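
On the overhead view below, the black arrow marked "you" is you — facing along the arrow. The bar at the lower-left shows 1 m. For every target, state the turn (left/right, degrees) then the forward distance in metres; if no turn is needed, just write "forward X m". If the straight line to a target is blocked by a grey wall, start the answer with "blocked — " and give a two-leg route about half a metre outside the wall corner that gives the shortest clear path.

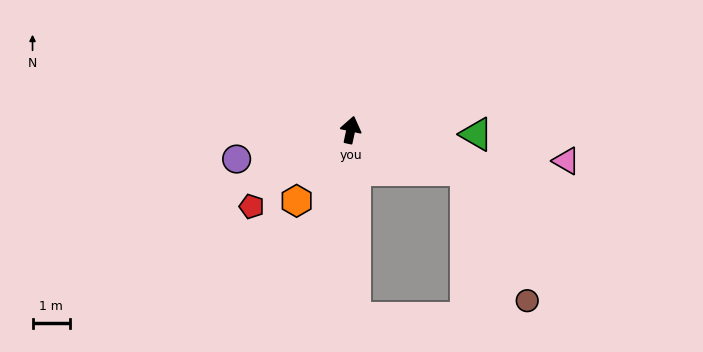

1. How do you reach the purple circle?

turn left 117°, forward 3.1 m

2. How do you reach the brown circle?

blocked — turn right 97°, forward 3.2 m, then turn right 46°, forward 3.8 m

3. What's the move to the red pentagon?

turn left 140°, forward 3.3 m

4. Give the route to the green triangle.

turn right 80°, forward 3.3 m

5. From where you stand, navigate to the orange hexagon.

turn left 155°, forward 2.4 m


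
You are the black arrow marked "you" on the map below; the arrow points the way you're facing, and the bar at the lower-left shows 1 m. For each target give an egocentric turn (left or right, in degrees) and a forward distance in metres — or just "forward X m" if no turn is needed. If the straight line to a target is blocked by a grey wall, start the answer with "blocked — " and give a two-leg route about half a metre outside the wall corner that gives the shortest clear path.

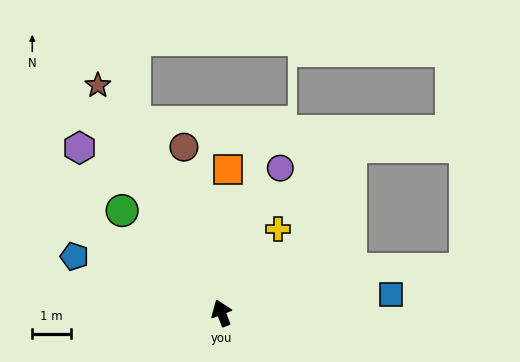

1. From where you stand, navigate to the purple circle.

turn right 43°, forward 4.1 m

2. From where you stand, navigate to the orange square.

turn right 23°, forward 3.7 m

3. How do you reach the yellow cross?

turn right 55°, forward 2.6 m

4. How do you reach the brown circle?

turn right 8°, forward 4.4 m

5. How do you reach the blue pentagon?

turn left 48°, forward 4.1 m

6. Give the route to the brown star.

turn left 8°, forward 6.8 m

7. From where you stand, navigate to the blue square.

turn right 105°, forward 4.4 m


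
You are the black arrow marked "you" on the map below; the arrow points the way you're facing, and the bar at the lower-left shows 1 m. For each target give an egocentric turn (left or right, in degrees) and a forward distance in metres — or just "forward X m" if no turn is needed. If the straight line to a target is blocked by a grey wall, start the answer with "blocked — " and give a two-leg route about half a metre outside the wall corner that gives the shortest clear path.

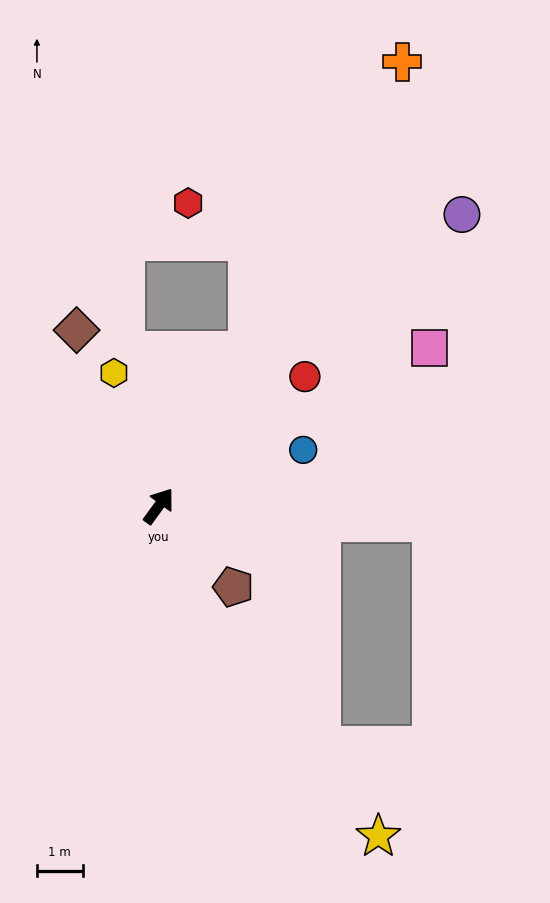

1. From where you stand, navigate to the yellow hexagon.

turn left 55°, forward 3.1 m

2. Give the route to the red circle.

turn right 12°, forward 4.3 m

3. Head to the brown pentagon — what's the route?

turn right 101°, forward 2.4 m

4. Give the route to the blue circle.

turn right 33°, forward 3.4 m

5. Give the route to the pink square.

turn right 24°, forward 6.8 m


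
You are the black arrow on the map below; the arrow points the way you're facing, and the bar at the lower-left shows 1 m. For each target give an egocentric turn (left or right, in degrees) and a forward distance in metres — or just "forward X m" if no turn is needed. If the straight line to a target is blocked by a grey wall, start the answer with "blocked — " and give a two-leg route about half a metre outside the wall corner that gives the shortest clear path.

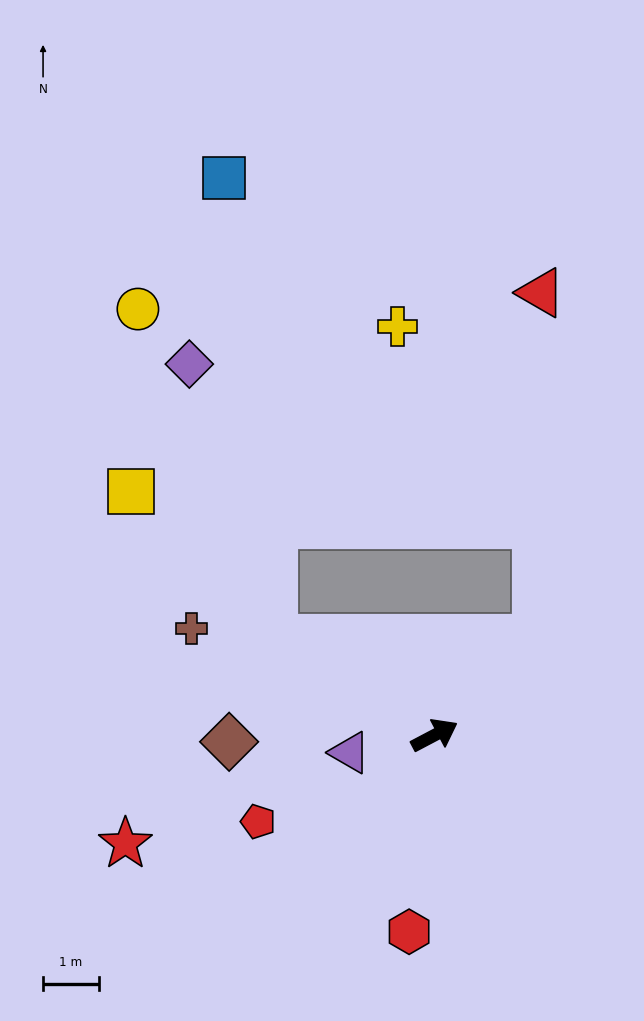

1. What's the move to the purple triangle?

turn left 164°, forward 1.6 m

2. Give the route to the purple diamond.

blocked — turn left 121°, forward 3.4 m, then turn right 42°, forward 5.2 m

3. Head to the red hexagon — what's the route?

turn right 125°, forward 3.6 m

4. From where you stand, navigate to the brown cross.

turn left 129°, forward 4.8 m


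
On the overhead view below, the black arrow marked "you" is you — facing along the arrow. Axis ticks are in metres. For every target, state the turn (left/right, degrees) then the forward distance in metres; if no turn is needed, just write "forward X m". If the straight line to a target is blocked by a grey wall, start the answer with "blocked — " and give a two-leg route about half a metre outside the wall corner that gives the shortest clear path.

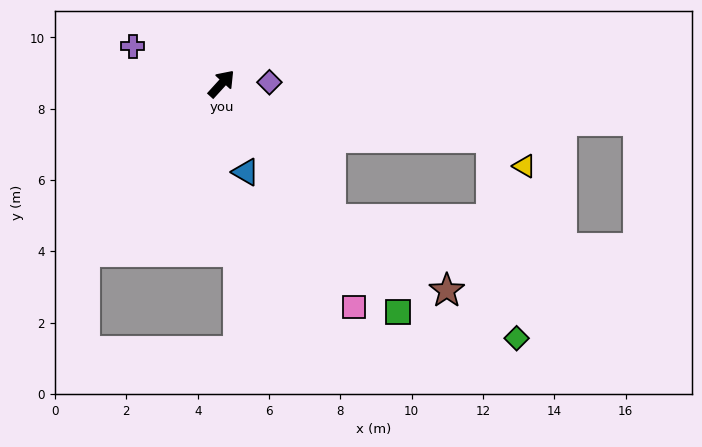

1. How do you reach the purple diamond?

turn right 46°, forward 1.3 m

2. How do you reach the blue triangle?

turn right 122°, forward 2.6 m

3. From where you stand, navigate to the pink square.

turn right 107°, forward 7.3 m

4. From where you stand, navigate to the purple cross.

turn left 109°, forward 2.7 m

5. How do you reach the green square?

turn right 100°, forward 8.1 m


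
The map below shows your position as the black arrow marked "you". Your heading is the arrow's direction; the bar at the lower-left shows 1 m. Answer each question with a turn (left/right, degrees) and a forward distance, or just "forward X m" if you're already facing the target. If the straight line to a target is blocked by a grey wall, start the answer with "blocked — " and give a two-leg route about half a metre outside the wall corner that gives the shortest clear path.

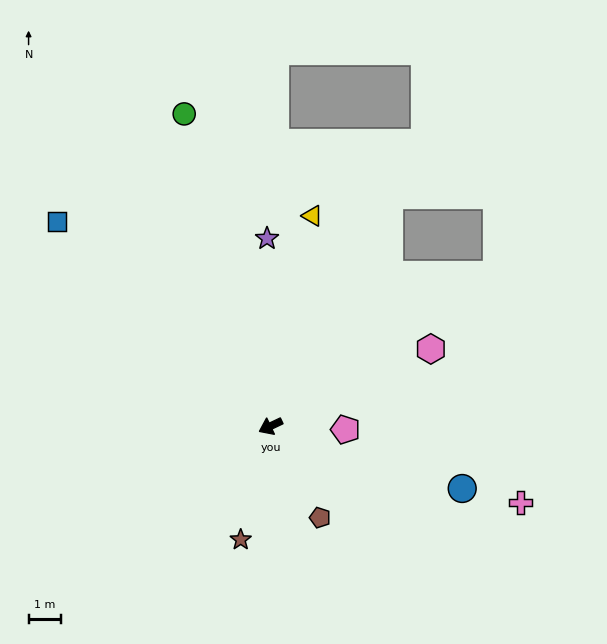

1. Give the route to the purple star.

turn right 114°, forward 5.7 m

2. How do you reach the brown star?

turn left 50°, forward 3.6 m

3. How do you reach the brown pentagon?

turn left 93°, forward 3.2 m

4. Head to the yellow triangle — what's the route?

turn right 127°, forward 6.5 m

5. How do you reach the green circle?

turn right 100°, forward 9.9 m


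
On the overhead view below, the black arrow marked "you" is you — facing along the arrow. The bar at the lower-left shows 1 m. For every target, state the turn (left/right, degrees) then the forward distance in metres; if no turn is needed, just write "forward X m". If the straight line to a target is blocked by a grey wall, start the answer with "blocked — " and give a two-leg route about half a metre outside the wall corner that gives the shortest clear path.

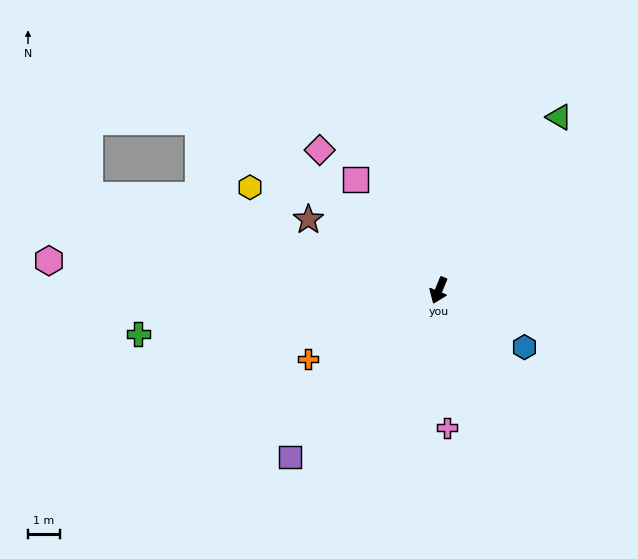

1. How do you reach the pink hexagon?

turn right 72°, forward 12.2 m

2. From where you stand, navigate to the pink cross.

turn left 26°, forward 4.3 m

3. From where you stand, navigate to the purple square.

turn right 20°, forward 7.0 m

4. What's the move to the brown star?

turn right 96°, forward 4.6 m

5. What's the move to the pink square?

turn right 121°, forward 4.3 m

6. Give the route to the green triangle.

turn left 167°, forward 6.6 m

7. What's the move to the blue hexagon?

turn left 79°, forward 3.2 m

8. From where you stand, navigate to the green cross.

turn right 60°, forward 9.5 m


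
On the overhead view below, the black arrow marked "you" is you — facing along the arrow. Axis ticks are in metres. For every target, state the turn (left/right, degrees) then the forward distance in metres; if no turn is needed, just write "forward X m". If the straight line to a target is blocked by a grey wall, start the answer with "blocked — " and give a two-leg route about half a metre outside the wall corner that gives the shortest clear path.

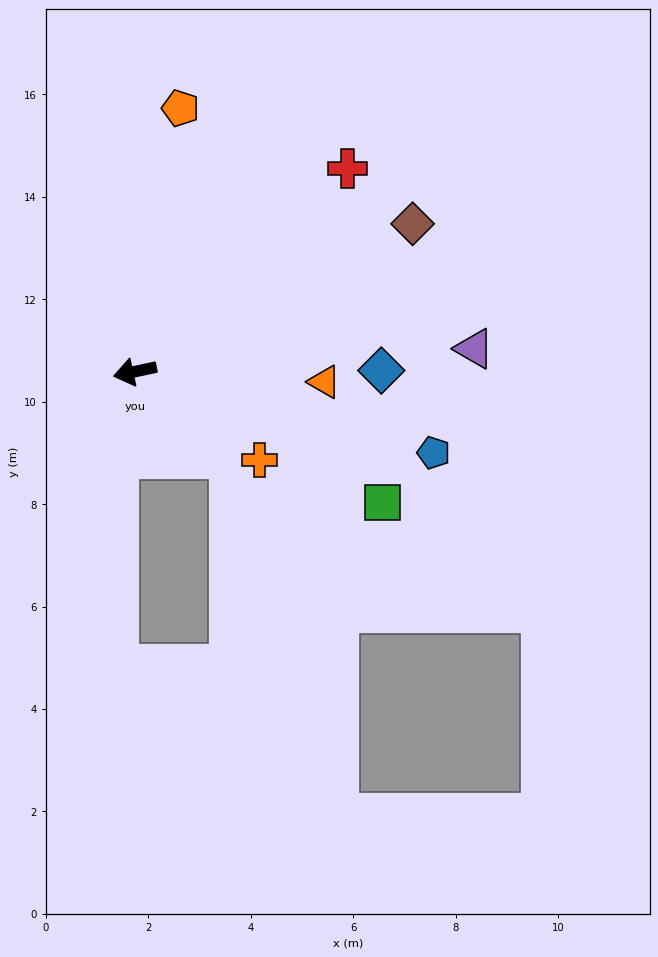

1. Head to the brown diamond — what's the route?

turn right 164°, forward 6.1 m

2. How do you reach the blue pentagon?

turn left 153°, forward 6.0 m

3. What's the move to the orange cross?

turn left 133°, forward 3.0 m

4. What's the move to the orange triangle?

turn left 165°, forward 3.7 m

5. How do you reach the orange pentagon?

turn right 112°, forward 5.2 m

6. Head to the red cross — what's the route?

turn right 148°, forward 5.7 m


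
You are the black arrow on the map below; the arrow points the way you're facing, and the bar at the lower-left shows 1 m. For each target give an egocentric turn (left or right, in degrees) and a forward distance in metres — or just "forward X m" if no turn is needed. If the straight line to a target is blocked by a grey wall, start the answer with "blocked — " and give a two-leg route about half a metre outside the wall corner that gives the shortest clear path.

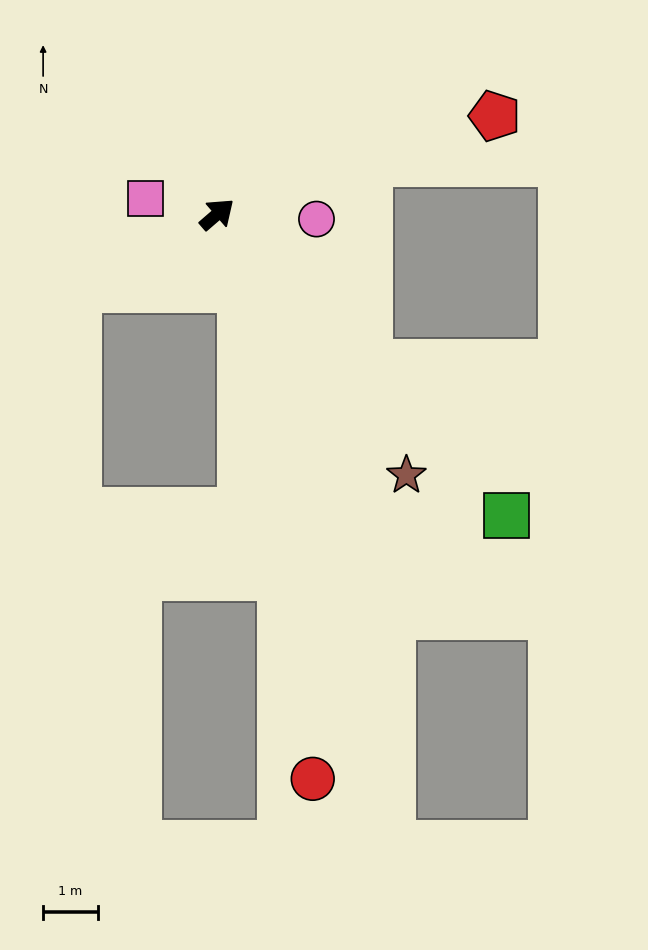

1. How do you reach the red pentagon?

turn right 21°, forward 5.4 m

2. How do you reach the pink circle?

turn right 44°, forward 1.8 m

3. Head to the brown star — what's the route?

turn right 95°, forward 5.9 m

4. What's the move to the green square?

turn right 87°, forward 7.6 m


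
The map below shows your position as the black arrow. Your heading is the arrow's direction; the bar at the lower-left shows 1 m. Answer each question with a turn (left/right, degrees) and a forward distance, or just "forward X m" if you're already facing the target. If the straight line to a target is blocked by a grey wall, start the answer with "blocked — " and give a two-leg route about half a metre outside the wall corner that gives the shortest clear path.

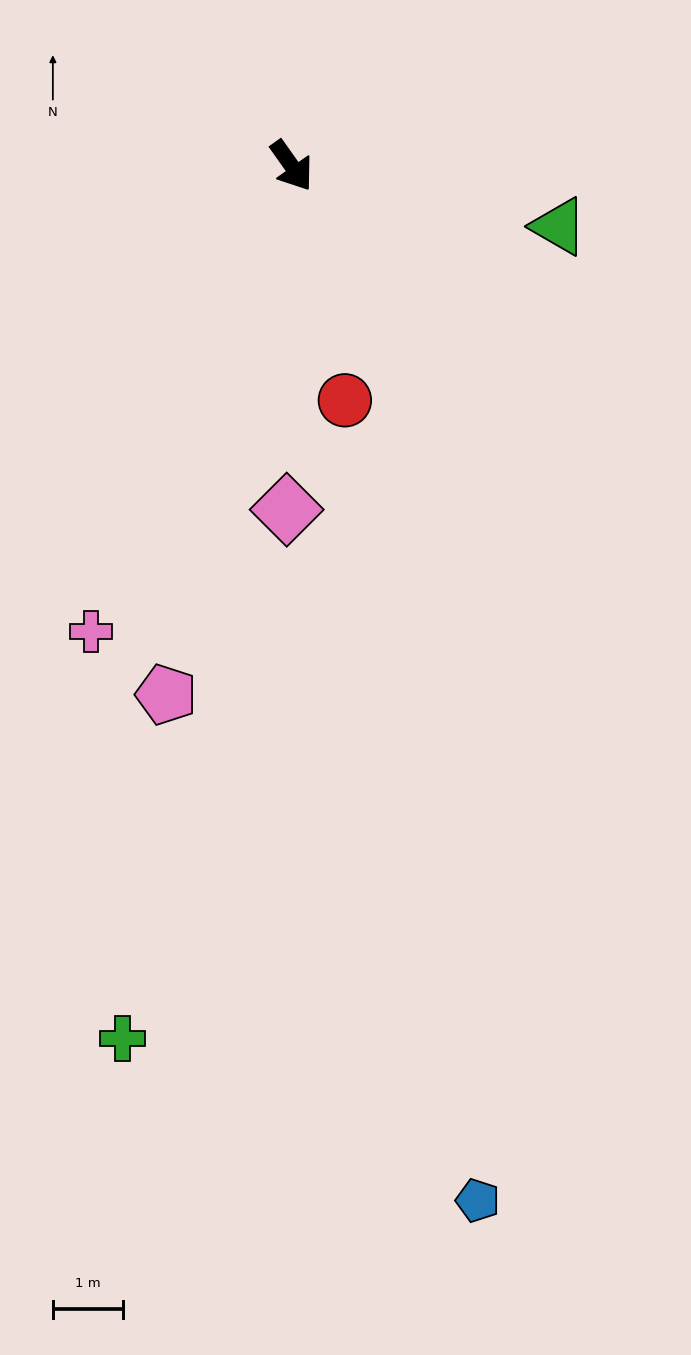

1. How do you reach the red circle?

turn right 23°, forward 3.4 m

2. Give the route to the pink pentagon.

turn right 49°, forward 7.7 m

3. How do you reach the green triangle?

turn left 42°, forward 3.9 m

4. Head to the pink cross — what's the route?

turn right 59°, forward 7.2 m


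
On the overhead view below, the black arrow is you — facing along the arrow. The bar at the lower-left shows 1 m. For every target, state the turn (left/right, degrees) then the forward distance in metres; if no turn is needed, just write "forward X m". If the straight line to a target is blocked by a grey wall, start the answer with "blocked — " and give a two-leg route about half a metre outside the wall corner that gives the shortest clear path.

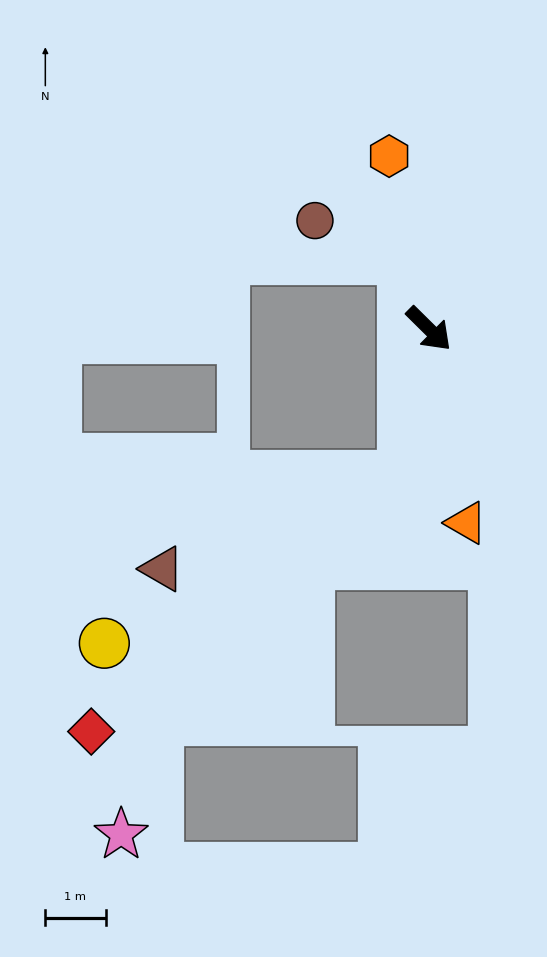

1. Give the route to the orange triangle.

turn right 34°, forward 3.3 m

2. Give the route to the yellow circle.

blocked — turn right 55°, forward 2.5 m, then turn right 51°, forward 5.7 m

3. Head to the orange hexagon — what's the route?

turn left 148°, forward 2.9 m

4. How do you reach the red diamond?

blocked — turn right 55°, forward 2.5 m, then turn right 41°, forward 6.7 m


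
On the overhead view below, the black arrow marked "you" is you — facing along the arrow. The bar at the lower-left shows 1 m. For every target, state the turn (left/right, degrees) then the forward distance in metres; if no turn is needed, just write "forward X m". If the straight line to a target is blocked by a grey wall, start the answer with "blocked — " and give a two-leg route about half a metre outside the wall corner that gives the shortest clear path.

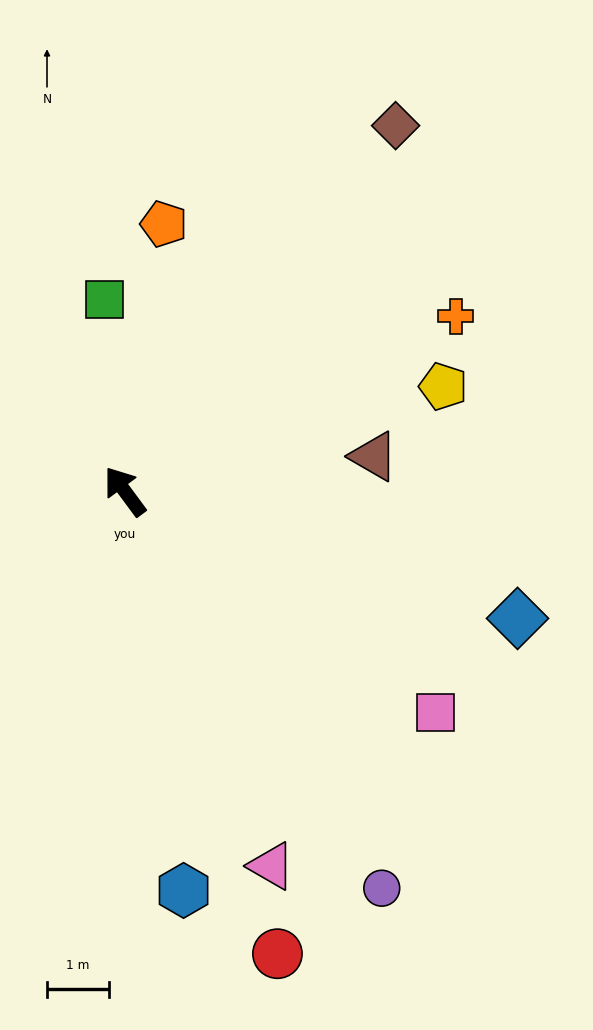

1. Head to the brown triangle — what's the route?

turn right 119°, forward 4.0 m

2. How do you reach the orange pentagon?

turn right 45°, forward 4.3 m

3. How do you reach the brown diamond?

turn right 73°, forward 7.3 m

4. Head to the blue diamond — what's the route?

turn right 144°, forward 6.6 m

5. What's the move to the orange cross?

turn right 99°, forward 6.0 m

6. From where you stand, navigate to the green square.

turn right 31°, forward 3.1 m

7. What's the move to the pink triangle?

turn left 165°, forward 6.5 m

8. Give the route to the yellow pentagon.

turn right 108°, forward 5.4 m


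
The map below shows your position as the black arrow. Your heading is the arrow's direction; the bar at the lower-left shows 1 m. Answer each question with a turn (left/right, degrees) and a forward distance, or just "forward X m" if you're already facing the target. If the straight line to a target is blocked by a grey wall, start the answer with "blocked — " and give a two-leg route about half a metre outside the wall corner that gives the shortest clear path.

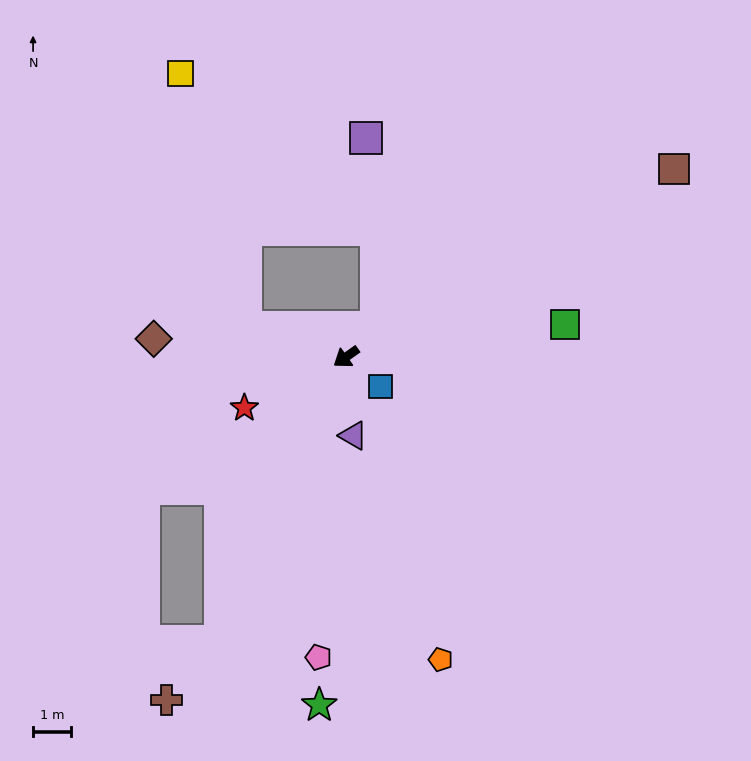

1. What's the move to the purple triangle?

turn left 60°, forward 2.1 m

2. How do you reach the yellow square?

blocked — turn right 52°, forward 2.8 m, then turn right 59°, forward 6.9 m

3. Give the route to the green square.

turn left 153°, forward 5.8 m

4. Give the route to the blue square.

turn left 104°, forward 1.2 m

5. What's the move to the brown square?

turn left 175°, forward 9.9 m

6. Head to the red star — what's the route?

turn right 9°, forward 3.0 m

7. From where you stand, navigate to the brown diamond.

turn right 41°, forward 5.1 m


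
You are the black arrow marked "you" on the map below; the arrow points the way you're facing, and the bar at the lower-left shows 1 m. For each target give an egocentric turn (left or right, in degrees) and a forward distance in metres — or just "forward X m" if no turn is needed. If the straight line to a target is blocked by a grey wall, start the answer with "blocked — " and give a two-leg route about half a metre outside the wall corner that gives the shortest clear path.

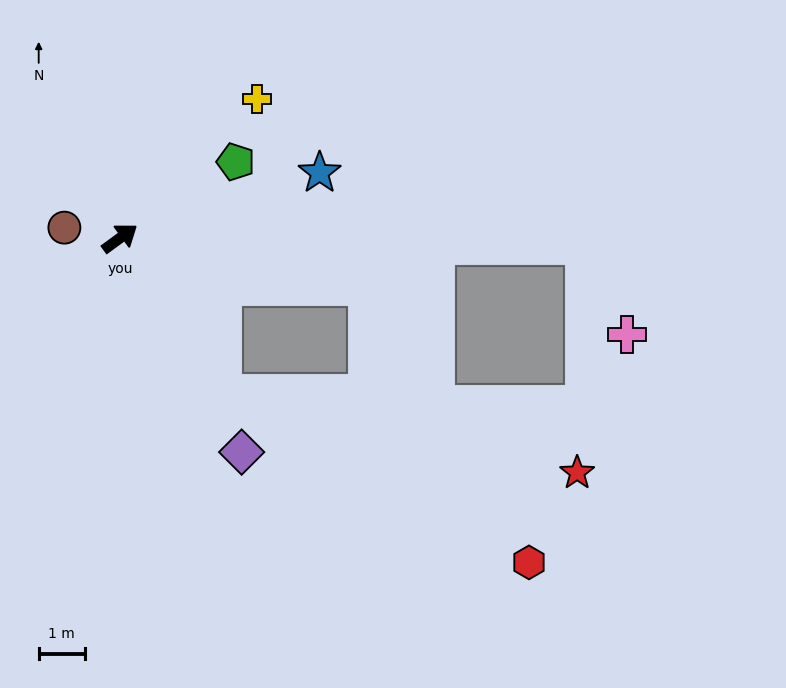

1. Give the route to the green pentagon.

turn right 3°, forward 3.0 m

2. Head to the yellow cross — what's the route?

turn left 9°, forward 4.2 m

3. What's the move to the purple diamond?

turn right 97°, forward 5.3 m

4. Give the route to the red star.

blocked — turn right 93°, forward 4.0 m, then turn left 44°, forward 7.9 m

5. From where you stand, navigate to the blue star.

turn right 18°, forward 4.6 m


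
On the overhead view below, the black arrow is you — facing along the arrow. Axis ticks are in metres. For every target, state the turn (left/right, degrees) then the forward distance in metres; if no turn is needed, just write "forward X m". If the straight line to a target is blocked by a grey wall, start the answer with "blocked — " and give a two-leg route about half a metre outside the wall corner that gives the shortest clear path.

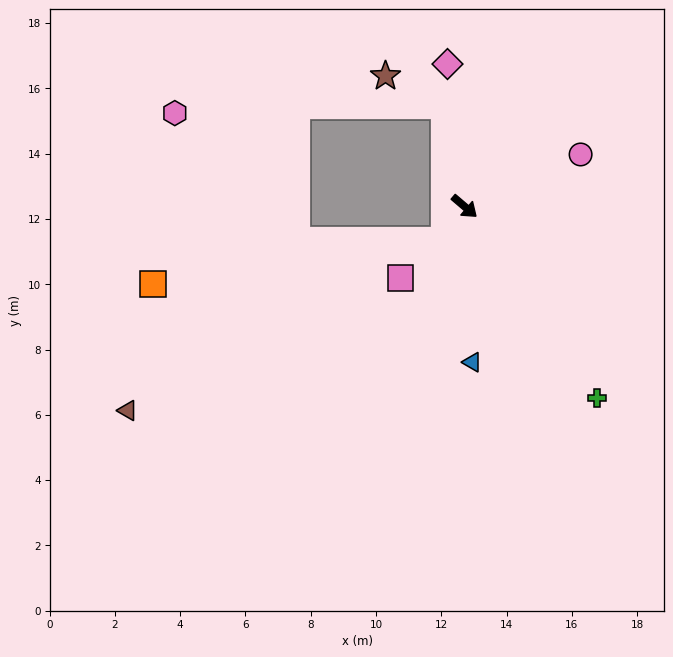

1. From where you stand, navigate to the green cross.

turn right 15°, forward 7.1 m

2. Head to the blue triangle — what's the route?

turn right 47°, forward 4.8 m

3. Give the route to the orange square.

blocked — turn right 80°, forward 1.2 m, then turn right 51°, forward 9.0 m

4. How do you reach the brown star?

blocked — turn left 142°, forward 3.2 m, then turn left 52°, forward 2.0 m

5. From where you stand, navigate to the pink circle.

turn left 65°, forward 3.9 m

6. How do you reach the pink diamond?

turn left 137°, forward 4.4 m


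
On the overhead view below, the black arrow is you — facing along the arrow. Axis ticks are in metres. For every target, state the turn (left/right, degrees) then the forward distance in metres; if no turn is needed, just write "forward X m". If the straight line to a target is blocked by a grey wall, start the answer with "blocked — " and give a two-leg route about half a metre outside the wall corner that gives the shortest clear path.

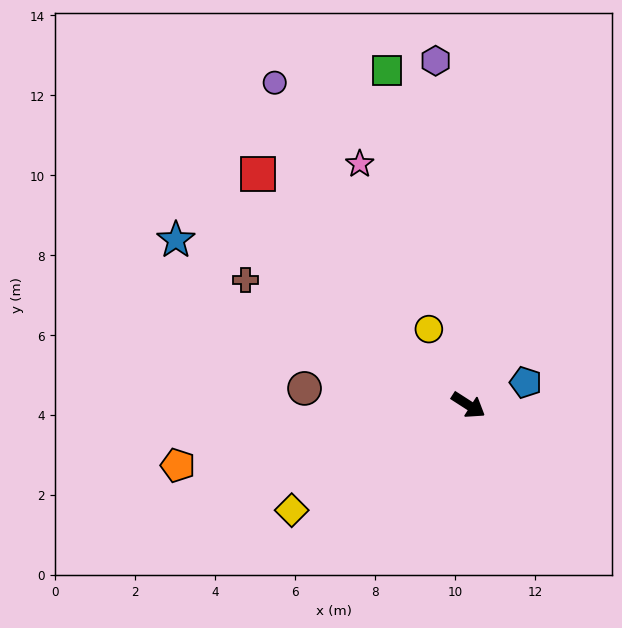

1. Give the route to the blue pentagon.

turn left 54°, forward 1.5 m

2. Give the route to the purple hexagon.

turn left 128°, forward 8.7 m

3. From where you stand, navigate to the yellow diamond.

turn right 117°, forward 5.1 m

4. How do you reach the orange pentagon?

turn right 136°, forward 7.4 m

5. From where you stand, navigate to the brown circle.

turn right 153°, forward 4.1 m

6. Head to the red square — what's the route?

turn left 165°, forward 7.8 m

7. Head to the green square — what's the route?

turn left 136°, forward 8.6 m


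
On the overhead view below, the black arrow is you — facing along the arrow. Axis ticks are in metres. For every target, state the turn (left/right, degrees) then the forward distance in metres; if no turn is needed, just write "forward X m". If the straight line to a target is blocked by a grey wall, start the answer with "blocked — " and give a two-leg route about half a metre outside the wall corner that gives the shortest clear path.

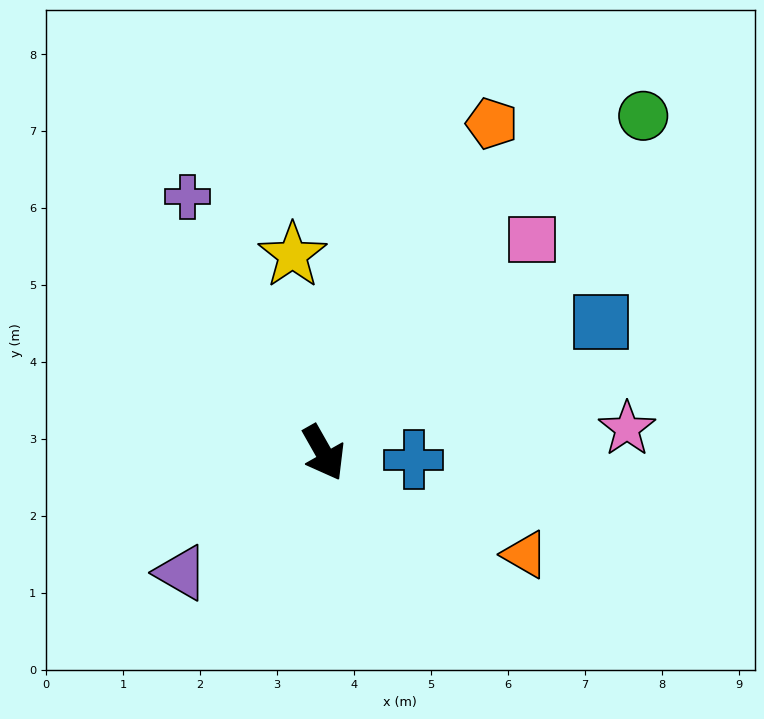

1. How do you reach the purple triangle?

turn right 79°, forward 2.4 m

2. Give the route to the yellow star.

turn left 159°, forward 2.6 m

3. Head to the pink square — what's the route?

turn left 106°, forward 3.9 m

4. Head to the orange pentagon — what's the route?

turn left 123°, forward 4.8 m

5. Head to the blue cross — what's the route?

turn left 56°, forward 1.2 m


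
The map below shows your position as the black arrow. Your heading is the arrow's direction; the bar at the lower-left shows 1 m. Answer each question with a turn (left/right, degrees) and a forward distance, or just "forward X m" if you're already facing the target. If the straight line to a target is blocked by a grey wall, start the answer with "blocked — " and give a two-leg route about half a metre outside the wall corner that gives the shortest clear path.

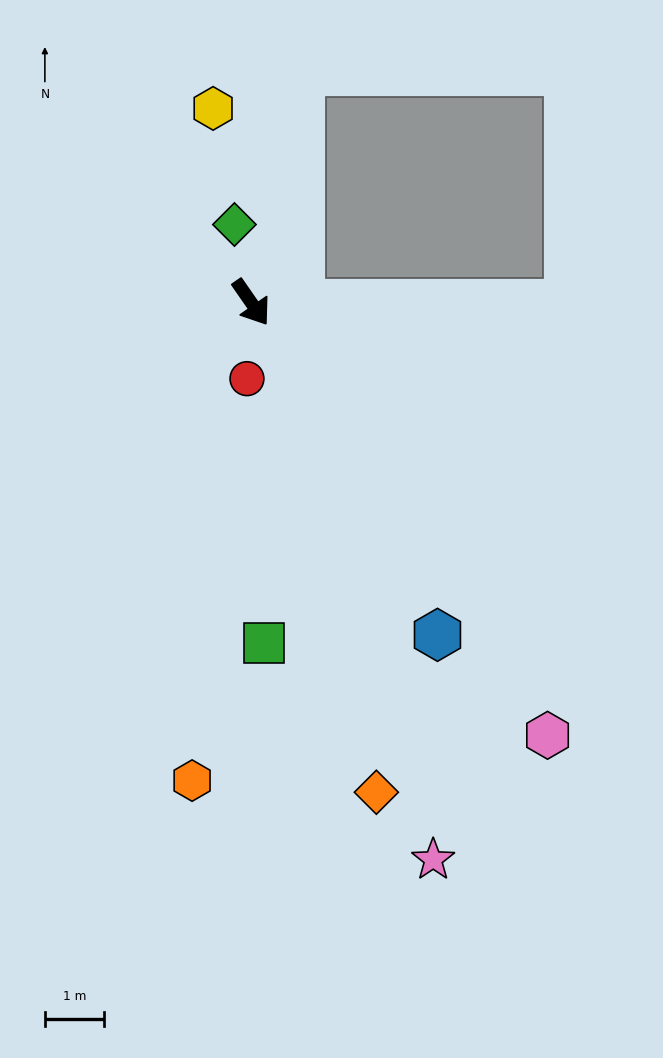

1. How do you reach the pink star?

turn right 17°, forward 10.0 m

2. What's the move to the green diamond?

turn left 157°, forward 1.4 m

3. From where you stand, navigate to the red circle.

turn right 38°, forward 1.3 m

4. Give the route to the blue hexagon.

turn right 5°, forward 6.5 m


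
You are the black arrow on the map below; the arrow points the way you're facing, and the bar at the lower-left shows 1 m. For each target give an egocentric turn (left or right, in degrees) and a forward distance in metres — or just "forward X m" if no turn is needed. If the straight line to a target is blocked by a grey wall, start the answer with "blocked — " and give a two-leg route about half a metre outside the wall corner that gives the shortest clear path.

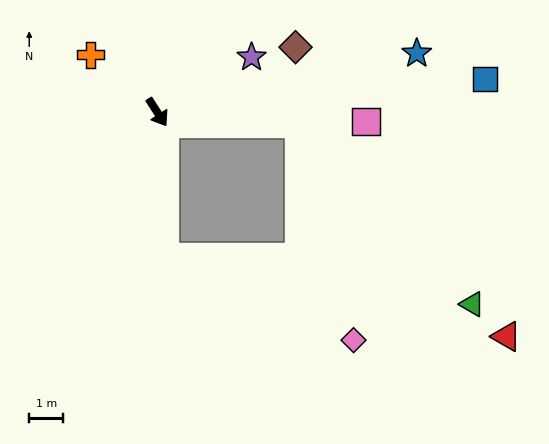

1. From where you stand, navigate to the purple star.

turn left 87°, forward 3.2 m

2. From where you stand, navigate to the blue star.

turn left 70°, forward 7.8 m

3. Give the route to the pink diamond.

blocked — turn right 30°, forward 4.3 m, then turn left 64°, forward 6.1 m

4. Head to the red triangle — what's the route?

blocked — turn right 30°, forward 4.3 m, then turn left 74°, forward 10.3 m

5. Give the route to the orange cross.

turn right 163°, forward 2.6 m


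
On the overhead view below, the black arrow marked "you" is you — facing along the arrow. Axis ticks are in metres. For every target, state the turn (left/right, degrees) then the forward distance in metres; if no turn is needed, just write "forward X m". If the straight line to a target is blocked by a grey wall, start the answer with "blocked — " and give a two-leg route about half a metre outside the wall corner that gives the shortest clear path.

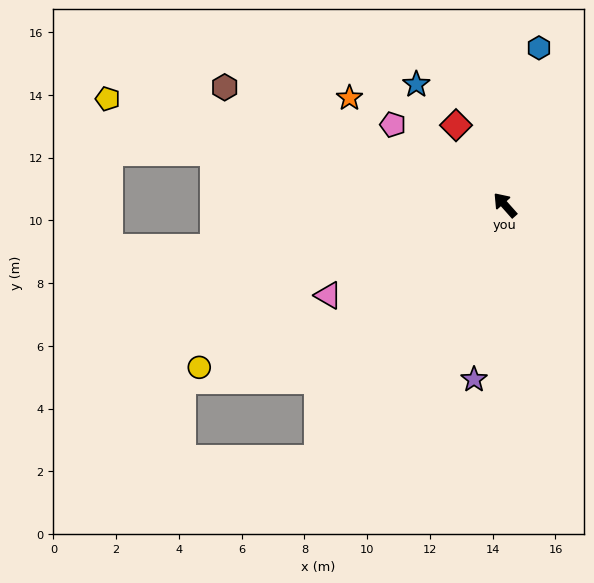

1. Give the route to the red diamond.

turn right 10°, forward 3.0 m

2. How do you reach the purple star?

turn left 128°, forward 5.6 m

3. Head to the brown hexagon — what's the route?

turn left 26°, forward 9.7 m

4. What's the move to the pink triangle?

turn left 75°, forward 6.3 m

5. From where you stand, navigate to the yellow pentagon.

turn left 33°, forward 13.1 m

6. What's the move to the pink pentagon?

turn left 13°, forward 4.4 m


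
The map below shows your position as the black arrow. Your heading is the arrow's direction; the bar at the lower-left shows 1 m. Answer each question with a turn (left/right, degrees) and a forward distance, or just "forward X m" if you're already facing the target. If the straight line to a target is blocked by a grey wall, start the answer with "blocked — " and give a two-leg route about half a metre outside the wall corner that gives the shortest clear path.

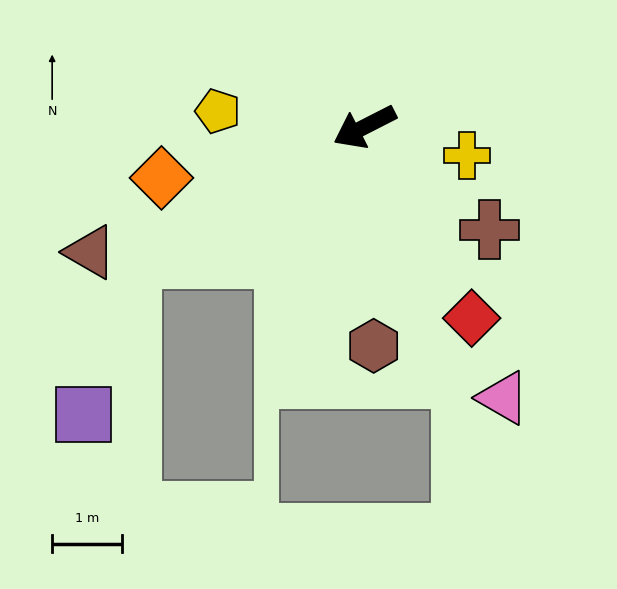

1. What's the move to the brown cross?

turn left 114°, forward 2.3 m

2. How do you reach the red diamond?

turn left 92°, forward 3.1 m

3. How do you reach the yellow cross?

turn left 137°, forward 1.5 m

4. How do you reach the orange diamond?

turn right 13°, forward 3.0 m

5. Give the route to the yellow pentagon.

turn right 33°, forward 2.1 m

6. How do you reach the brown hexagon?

turn left 65°, forward 3.1 m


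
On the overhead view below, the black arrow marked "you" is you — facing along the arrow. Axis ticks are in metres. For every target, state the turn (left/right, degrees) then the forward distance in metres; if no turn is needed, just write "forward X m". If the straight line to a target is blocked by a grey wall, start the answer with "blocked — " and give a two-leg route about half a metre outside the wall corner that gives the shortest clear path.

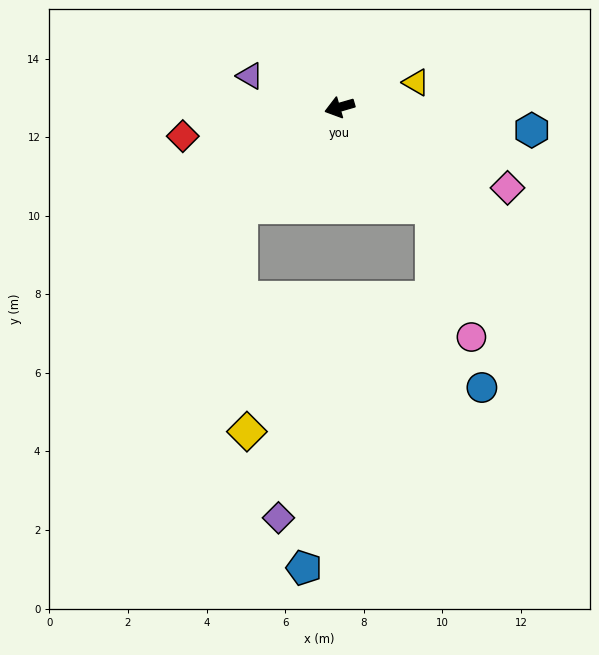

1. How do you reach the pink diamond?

turn left 138°, forward 4.7 m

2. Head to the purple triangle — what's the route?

turn right 35°, forward 2.4 m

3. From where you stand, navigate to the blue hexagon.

turn left 157°, forward 4.9 m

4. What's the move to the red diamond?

turn right 6°, forward 4.1 m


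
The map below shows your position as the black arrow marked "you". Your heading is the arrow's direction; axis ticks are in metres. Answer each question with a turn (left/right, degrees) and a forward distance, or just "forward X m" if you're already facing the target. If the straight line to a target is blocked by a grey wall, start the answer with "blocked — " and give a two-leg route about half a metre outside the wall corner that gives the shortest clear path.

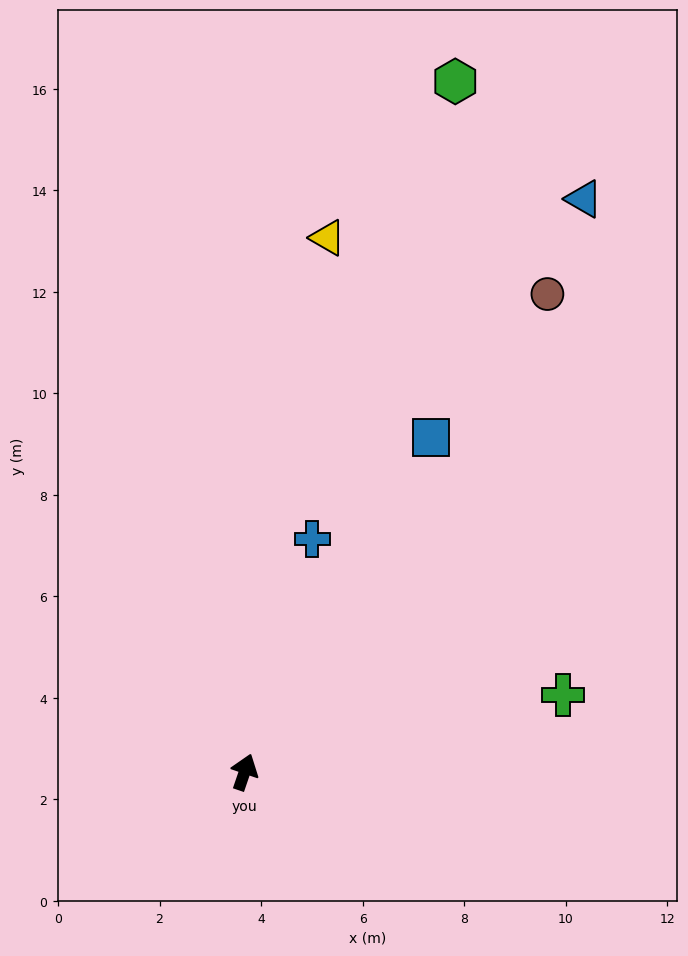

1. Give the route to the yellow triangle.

turn left 10°, forward 10.7 m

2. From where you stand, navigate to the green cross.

turn right 57°, forward 6.5 m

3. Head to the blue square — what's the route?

turn right 10°, forward 7.5 m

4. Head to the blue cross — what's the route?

turn left 3°, forward 4.8 m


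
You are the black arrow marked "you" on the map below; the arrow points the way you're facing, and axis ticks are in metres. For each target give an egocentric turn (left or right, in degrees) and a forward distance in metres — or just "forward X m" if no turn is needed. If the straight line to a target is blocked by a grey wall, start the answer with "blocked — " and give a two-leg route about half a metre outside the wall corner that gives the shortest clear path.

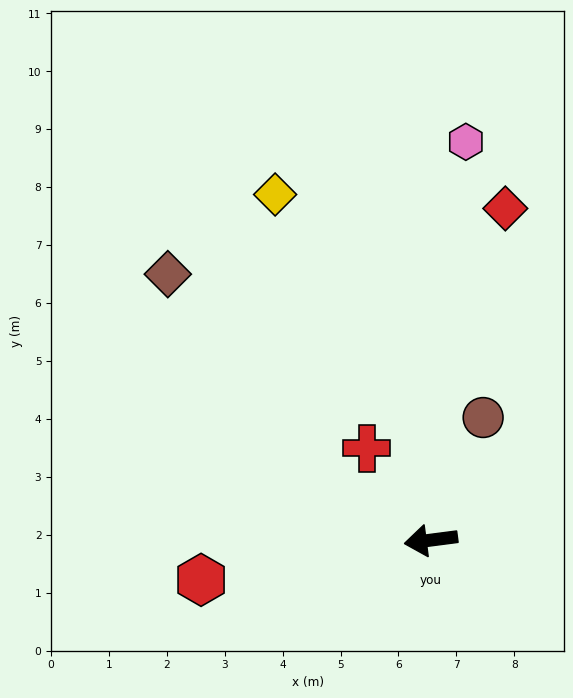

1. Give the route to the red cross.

turn right 62°, forward 1.9 m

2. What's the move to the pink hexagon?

turn right 102°, forward 6.9 m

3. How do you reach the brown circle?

turn right 120°, forward 2.3 m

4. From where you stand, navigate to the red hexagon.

turn left 2°, forward 4.0 m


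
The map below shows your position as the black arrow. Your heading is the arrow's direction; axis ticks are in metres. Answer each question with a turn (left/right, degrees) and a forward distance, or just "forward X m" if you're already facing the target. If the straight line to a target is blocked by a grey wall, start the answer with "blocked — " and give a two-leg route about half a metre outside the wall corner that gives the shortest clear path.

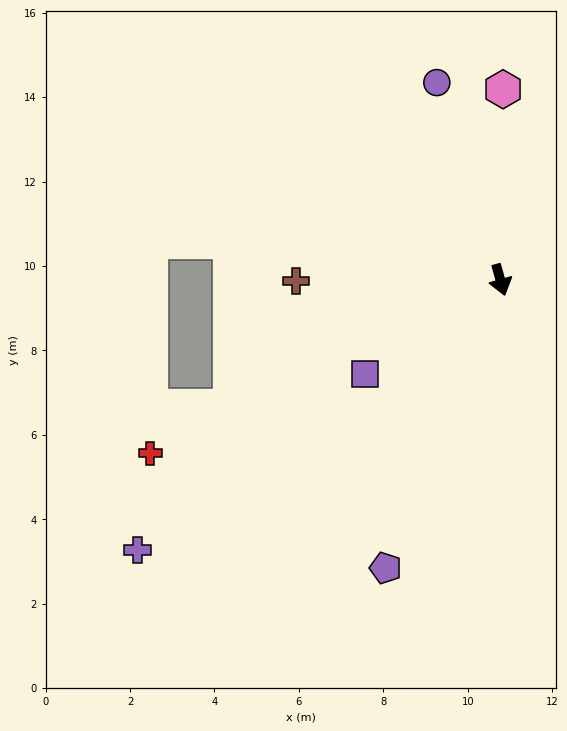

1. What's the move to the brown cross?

turn right 105°, forward 4.8 m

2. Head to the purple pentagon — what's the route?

turn right 37°, forward 7.3 m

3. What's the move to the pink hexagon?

turn left 163°, forward 4.5 m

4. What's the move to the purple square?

turn right 71°, forward 3.9 m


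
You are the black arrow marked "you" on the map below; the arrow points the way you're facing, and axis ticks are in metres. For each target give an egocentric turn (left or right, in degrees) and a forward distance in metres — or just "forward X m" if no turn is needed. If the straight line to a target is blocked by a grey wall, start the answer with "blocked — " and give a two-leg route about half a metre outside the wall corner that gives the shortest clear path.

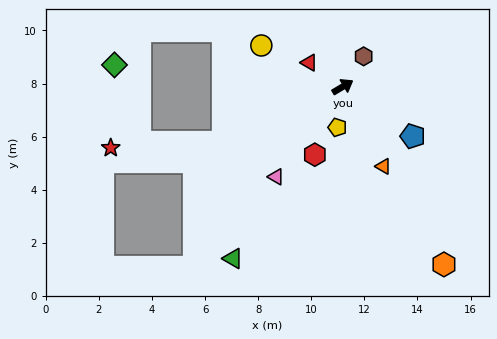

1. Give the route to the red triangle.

turn left 113°, forward 1.6 m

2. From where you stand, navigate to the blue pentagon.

turn right 66°, forward 3.2 m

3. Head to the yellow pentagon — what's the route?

turn right 128°, forward 1.5 m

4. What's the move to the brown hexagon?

turn left 25°, forward 1.4 m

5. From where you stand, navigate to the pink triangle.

turn right 157°, forward 4.2 m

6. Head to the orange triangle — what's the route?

turn right 94°, forward 3.4 m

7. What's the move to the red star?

blocked — turn left 174°, forward 5.0 m, then turn right 22°, forward 4.2 m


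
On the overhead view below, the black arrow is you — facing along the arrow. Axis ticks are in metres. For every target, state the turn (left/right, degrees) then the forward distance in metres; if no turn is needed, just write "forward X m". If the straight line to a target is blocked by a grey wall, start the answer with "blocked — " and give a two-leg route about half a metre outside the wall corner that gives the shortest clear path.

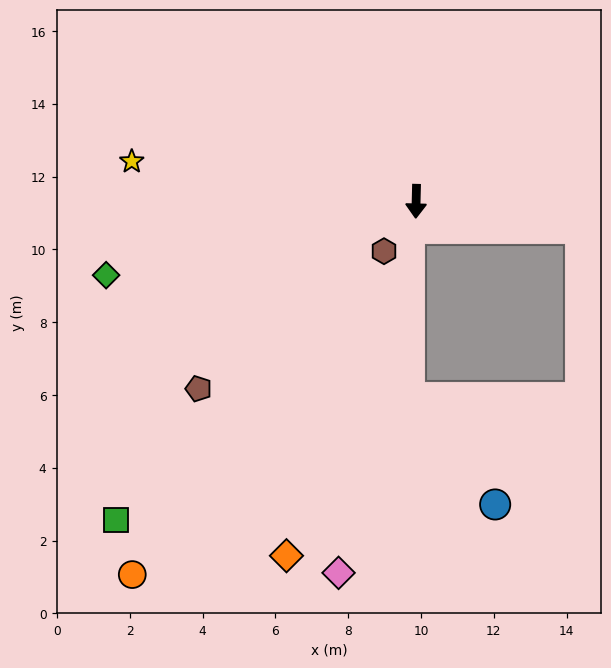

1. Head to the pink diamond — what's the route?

turn right 10°, forward 10.4 m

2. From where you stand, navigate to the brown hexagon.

turn right 31°, forward 1.6 m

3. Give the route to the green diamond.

turn right 75°, forward 8.8 m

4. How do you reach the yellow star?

turn right 97°, forward 7.9 m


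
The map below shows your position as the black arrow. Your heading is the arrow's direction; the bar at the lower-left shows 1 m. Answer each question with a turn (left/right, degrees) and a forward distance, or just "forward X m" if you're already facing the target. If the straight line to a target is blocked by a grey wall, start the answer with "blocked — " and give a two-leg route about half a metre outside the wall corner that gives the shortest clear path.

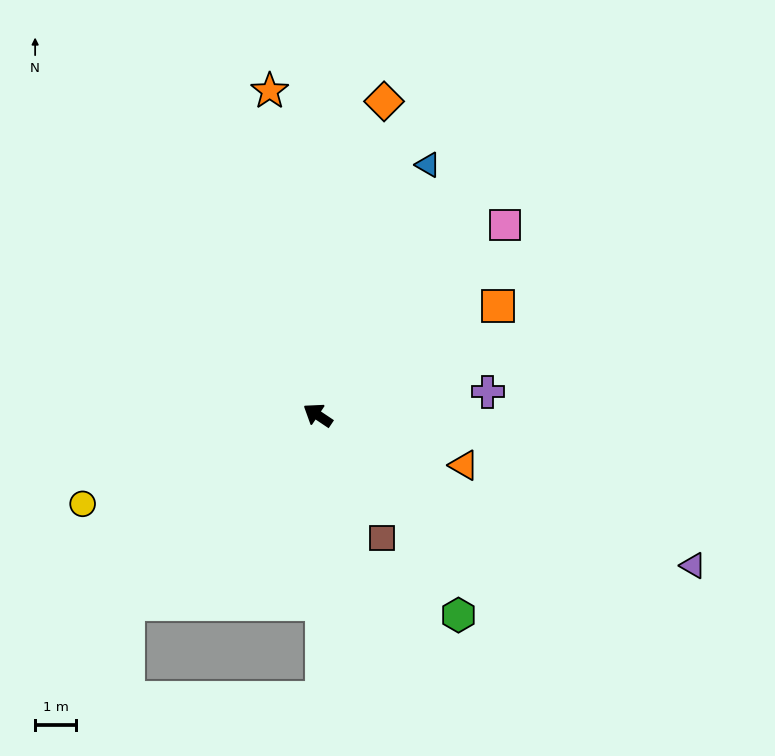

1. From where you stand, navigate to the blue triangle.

turn right 80°, forward 6.7 m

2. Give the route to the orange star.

turn right 48°, forward 8.0 m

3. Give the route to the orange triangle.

turn right 165°, forward 3.8 m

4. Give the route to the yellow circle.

turn left 55°, forward 6.2 m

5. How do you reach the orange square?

turn right 115°, forward 5.2 m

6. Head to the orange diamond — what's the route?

turn right 68°, forward 7.9 m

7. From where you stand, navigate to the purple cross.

turn right 138°, forward 4.2 m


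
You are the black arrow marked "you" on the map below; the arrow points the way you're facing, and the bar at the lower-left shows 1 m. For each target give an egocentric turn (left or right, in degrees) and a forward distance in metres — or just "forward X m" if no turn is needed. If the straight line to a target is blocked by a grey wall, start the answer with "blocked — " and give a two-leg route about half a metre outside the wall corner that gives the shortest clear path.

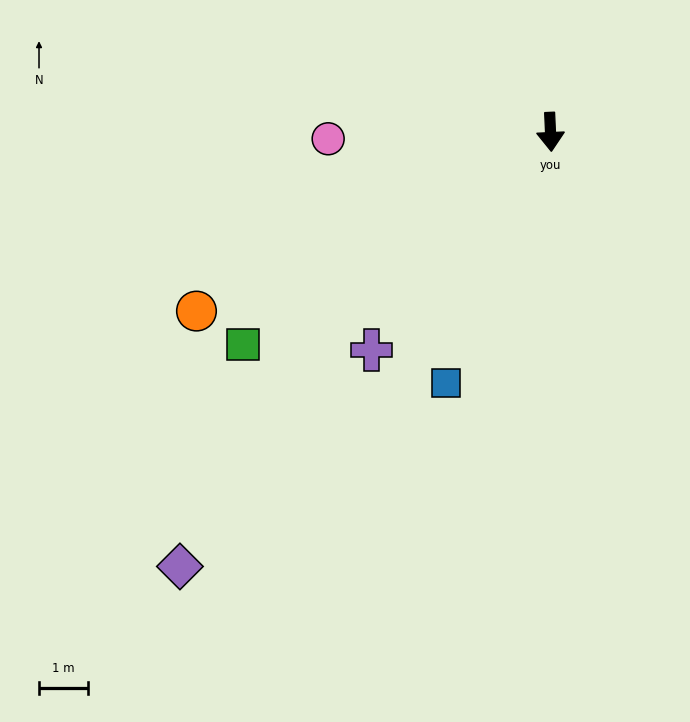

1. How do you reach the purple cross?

turn right 42°, forward 5.7 m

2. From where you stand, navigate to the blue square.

turn right 25°, forward 5.5 m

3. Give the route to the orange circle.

turn right 66°, forward 8.0 m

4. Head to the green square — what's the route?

turn right 58°, forward 7.6 m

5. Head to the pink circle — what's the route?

turn right 91°, forward 4.5 m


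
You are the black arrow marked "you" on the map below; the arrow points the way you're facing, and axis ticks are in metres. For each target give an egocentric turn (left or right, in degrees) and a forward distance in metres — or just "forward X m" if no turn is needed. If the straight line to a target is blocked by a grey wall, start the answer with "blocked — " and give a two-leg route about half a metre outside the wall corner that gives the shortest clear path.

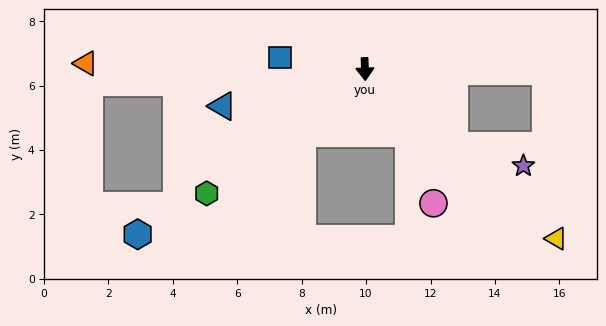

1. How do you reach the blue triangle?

turn right 77°, forward 4.6 m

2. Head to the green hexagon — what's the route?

turn right 54°, forward 6.2 m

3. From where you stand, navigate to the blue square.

turn right 100°, forward 2.7 m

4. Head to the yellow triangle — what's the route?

turn left 47°, forward 7.9 m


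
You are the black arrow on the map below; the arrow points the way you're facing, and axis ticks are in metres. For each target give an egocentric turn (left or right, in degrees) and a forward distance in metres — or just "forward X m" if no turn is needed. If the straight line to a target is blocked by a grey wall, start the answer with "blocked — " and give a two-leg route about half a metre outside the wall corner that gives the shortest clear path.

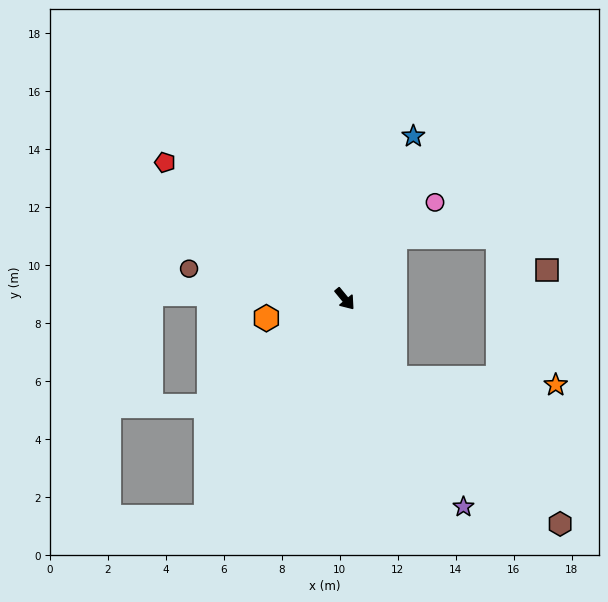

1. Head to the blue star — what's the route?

turn left 118°, forward 6.1 m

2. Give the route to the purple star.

turn right 10°, forward 8.3 m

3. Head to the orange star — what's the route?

blocked — turn right 7°, forward 3.2 m, then turn left 55°, forward 5.5 m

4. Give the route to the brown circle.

turn right 140°, forward 5.5 m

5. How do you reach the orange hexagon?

turn right 116°, forward 2.8 m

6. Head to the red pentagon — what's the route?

turn right 167°, forward 7.8 m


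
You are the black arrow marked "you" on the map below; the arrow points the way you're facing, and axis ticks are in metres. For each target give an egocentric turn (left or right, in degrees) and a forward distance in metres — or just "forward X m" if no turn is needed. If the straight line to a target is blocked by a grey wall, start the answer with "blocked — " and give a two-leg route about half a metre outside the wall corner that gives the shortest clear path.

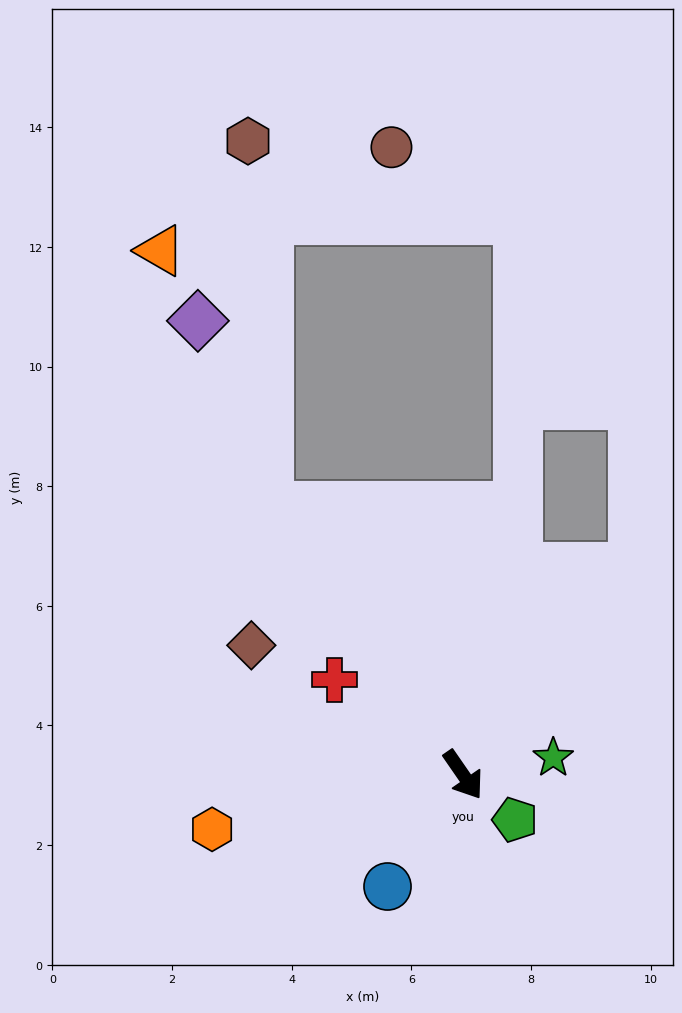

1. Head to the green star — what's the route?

turn left 66°, forward 1.5 m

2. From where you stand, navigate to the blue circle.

turn right 69°, forward 2.3 m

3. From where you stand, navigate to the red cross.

turn right 161°, forward 2.7 m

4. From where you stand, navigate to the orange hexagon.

turn right 112°, forward 4.3 m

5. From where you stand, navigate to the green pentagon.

turn left 14°, forward 1.1 m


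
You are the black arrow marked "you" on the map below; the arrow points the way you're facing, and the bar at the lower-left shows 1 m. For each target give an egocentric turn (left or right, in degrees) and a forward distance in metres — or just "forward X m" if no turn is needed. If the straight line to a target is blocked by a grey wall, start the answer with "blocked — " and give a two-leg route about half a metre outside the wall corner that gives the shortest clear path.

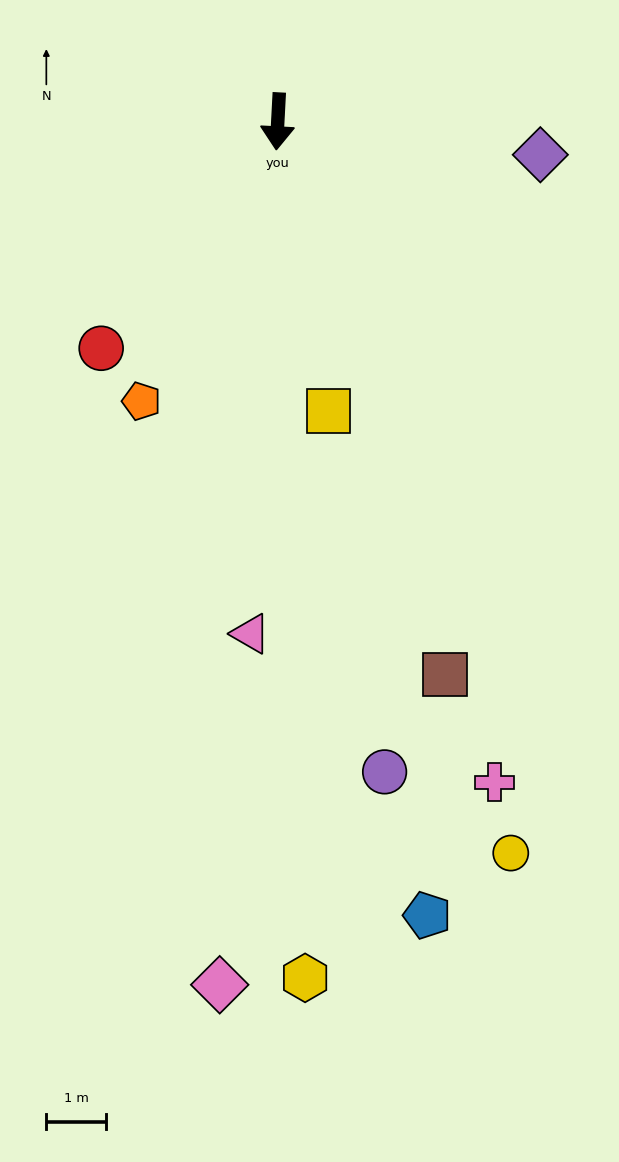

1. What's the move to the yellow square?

turn left 13°, forward 4.9 m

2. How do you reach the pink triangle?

forward 8.5 m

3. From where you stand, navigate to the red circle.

turn right 35°, forward 4.8 m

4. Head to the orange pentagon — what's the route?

turn right 23°, forward 5.2 m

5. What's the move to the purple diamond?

turn left 86°, forward 4.4 m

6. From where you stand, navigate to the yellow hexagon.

turn left 5°, forward 14.3 m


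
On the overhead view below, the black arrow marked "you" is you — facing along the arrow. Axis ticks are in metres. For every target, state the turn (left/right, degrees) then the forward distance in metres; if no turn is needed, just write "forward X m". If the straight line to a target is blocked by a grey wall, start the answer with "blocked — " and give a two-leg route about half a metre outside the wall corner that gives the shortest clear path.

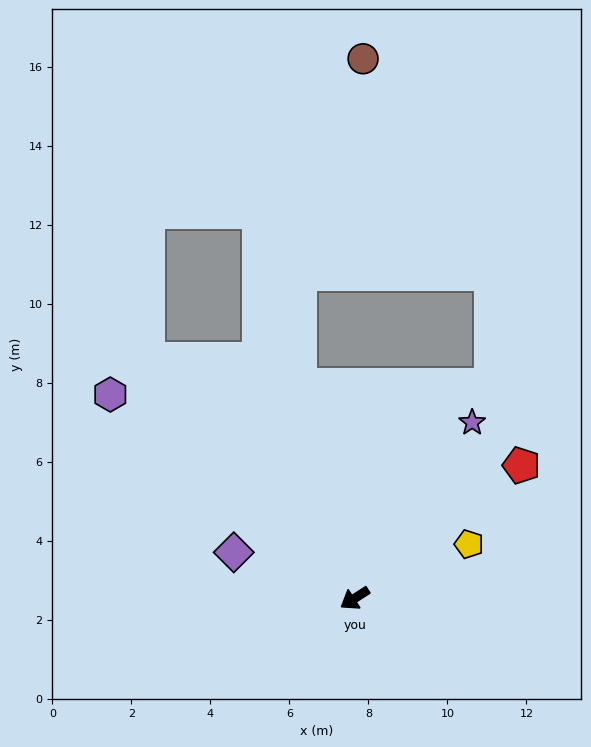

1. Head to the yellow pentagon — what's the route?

turn left 173°, forward 3.2 m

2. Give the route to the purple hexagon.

turn right 73°, forward 8.1 m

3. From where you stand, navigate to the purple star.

turn right 156°, forward 5.4 m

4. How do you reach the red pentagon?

turn right 174°, forward 5.4 m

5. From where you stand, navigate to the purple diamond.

turn right 54°, forward 3.3 m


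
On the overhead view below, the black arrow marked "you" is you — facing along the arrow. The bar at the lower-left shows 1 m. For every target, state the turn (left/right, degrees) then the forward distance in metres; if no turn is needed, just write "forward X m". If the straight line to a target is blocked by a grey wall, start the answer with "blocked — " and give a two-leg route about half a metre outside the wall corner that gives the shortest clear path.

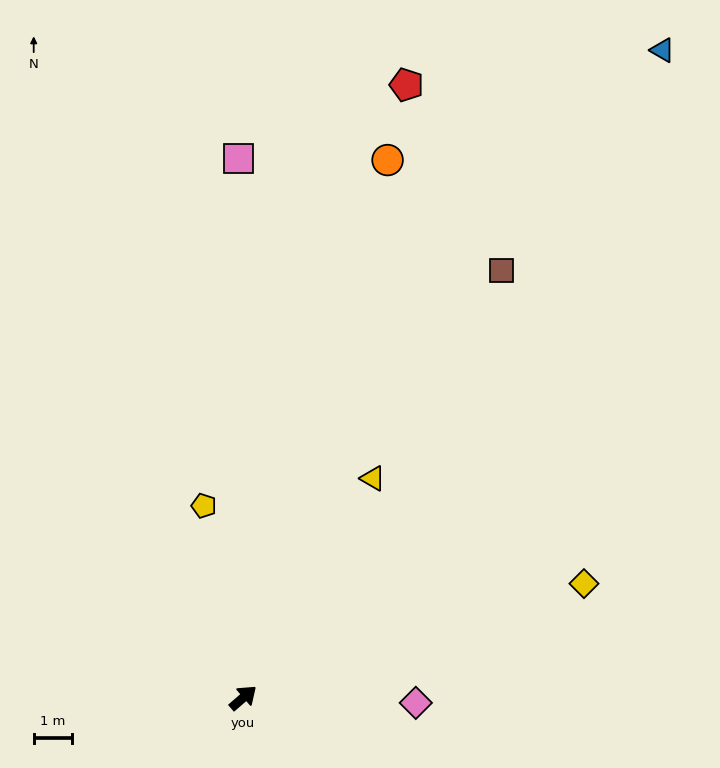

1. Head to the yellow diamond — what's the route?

turn right 22°, forward 9.3 m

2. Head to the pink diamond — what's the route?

turn right 43°, forward 4.5 m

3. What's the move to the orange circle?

turn left 34°, forward 14.4 m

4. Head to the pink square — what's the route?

turn left 50°, forward 14.0 m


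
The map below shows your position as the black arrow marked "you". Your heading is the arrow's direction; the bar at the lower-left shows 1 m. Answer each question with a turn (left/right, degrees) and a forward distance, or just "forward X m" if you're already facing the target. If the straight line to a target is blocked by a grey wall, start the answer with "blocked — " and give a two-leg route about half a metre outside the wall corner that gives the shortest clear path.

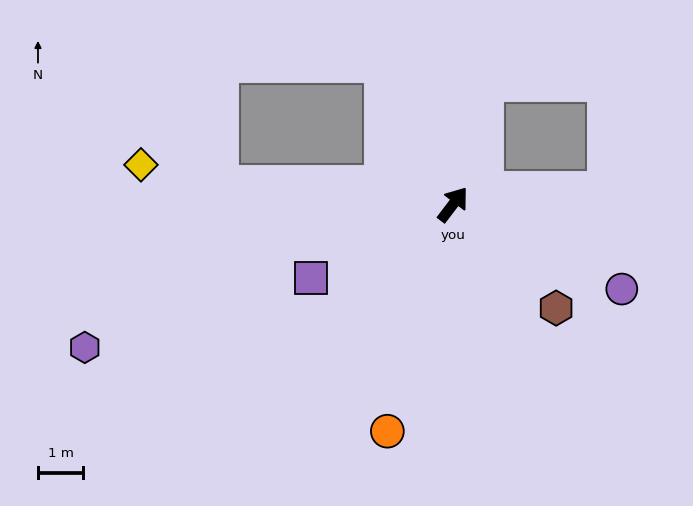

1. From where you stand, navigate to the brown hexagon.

turn right 98°, forward 3.2 m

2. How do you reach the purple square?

turn left 155°, forward 3.5 m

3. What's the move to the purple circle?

turn right 79°, forward 4.2 m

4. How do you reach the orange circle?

turn right 159°, forward 5.2 m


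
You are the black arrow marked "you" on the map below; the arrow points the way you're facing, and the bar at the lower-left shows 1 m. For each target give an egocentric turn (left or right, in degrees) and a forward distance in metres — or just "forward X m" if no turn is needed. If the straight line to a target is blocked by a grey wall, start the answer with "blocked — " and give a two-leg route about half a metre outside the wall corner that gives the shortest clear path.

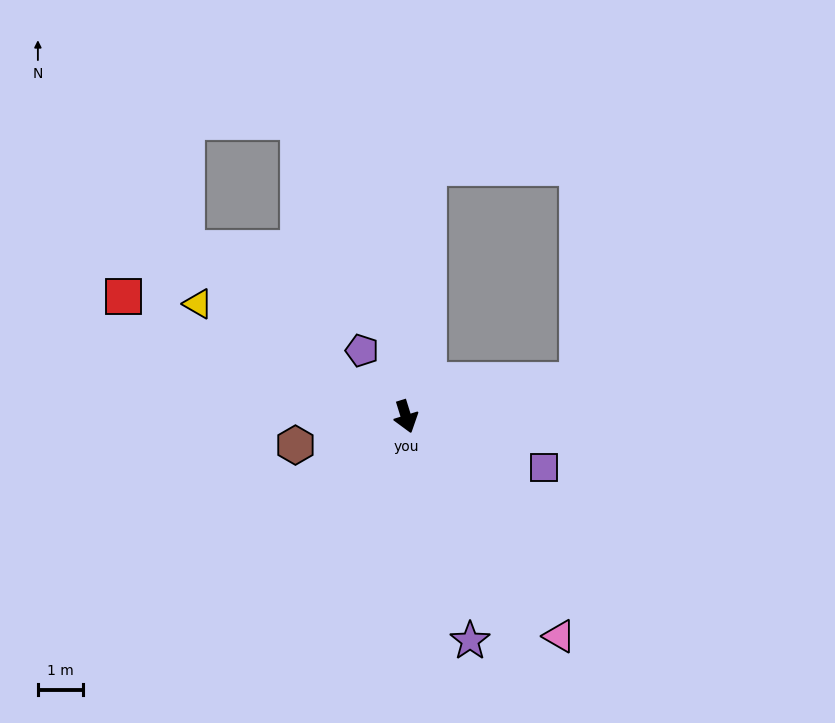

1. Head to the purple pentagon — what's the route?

turn right 164°, forward 1.8 m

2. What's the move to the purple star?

forward 5.2 m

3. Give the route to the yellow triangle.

turn right 136°, forward 5.3 m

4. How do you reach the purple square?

turn left 52°, forward 3.3 m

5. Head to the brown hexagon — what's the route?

turn right 93°, forward 2.6 m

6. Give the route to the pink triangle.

turn left 18°, forward 6.0 m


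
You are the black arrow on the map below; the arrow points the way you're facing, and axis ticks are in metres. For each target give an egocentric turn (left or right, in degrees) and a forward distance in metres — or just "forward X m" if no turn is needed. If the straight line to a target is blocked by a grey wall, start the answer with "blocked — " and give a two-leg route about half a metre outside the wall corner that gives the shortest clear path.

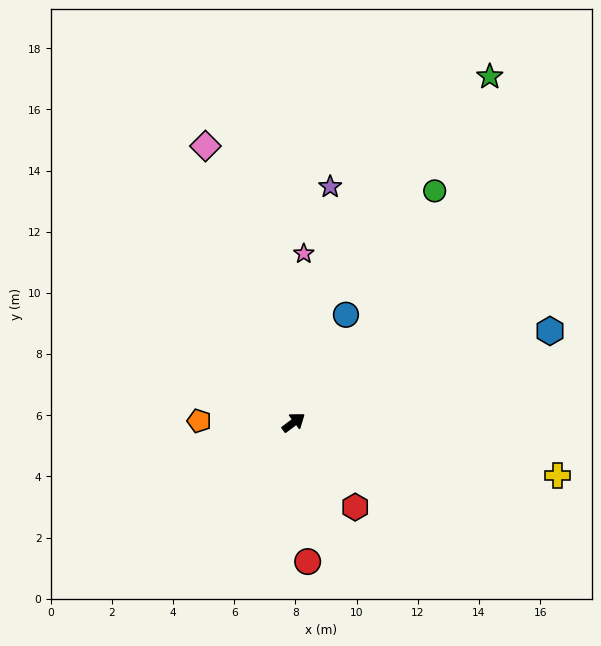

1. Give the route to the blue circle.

turn left 27°, forward 3.9 m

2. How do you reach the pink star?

turn left 50°, forward 5.5 m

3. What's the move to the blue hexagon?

turn right 17°, forward 8.9 m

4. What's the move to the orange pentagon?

turn left 142°, forward 3.1 m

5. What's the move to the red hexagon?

turn right 91°, forward 3.4 m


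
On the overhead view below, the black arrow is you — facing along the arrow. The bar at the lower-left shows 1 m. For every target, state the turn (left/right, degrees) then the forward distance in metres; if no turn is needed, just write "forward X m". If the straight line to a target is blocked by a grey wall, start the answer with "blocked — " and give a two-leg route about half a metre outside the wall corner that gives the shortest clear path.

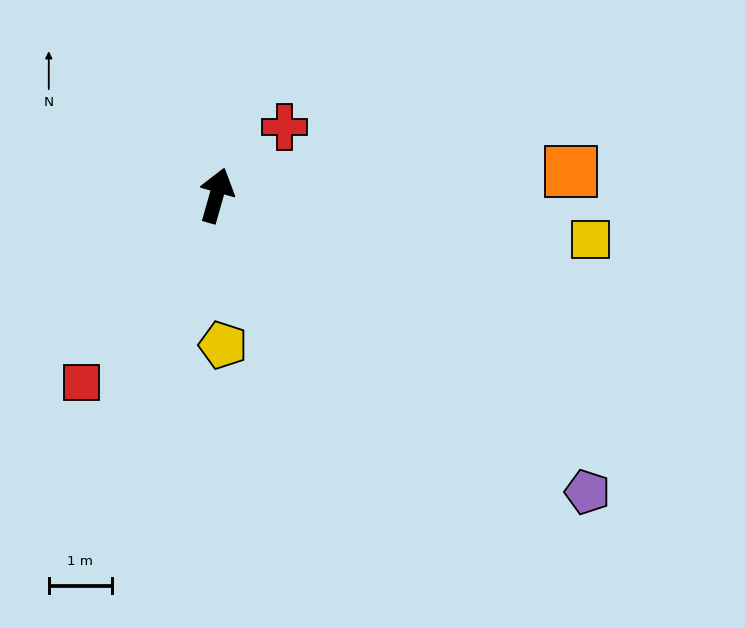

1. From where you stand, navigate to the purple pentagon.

turn right 113°, forward 7.5 m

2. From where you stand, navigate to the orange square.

turn right 70°, forward 5.6 m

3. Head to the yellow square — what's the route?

turn right 81°, forward 5.9 m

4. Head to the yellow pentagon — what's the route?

turn right 162°, forward 2.4 m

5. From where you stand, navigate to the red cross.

turn right 29°, forward 1.5 m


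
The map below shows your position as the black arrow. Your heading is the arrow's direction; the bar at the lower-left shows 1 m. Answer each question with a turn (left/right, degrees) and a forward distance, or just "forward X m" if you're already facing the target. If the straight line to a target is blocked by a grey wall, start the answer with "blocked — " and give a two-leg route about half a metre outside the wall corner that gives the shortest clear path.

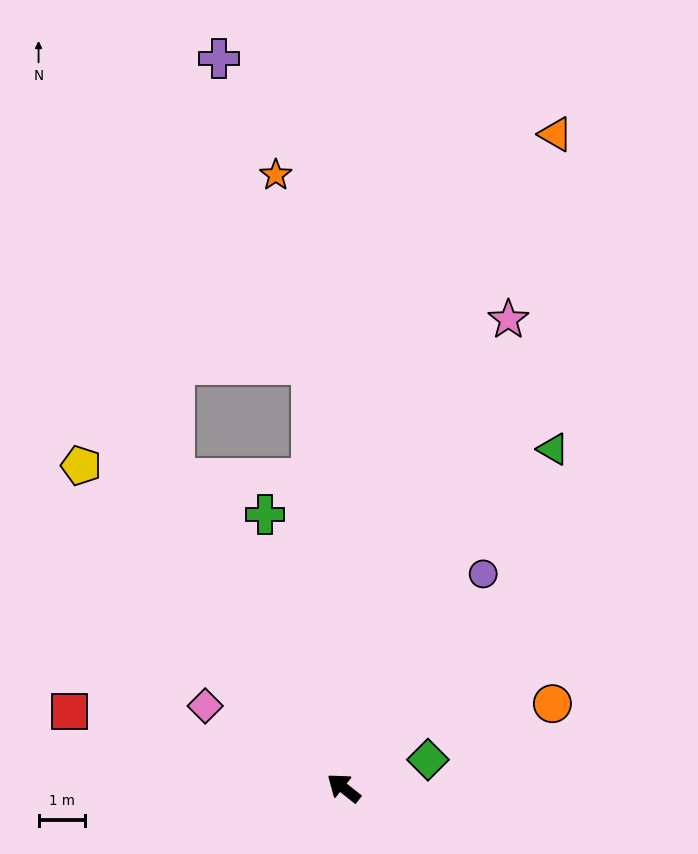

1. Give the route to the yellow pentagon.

turn right 12°, forward 9.0 m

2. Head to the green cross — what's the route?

turn right 36°, forward 6.2 m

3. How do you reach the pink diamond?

turn left 8°, forward 3.5 m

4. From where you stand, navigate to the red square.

turn left 23°, forward 6.2 m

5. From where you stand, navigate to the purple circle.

turn right 85°, forward 5.5 m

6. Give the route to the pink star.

turn right 71°, forward 10.7 m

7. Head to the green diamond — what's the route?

turn right 123°, forward 1.9 m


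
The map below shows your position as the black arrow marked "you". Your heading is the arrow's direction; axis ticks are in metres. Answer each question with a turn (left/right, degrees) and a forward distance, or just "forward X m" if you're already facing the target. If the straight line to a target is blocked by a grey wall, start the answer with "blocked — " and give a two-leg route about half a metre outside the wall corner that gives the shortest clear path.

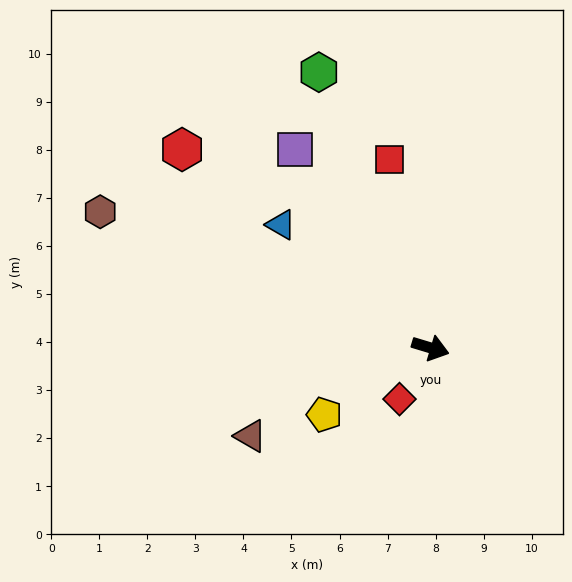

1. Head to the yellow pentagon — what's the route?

turn right 131°, forward 2.6 m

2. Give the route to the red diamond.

turn right 104°, forward 1.2 m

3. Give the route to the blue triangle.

turn left 157°, forward 4.0 m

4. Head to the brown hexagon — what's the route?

turn left 174°, forward 7.4 m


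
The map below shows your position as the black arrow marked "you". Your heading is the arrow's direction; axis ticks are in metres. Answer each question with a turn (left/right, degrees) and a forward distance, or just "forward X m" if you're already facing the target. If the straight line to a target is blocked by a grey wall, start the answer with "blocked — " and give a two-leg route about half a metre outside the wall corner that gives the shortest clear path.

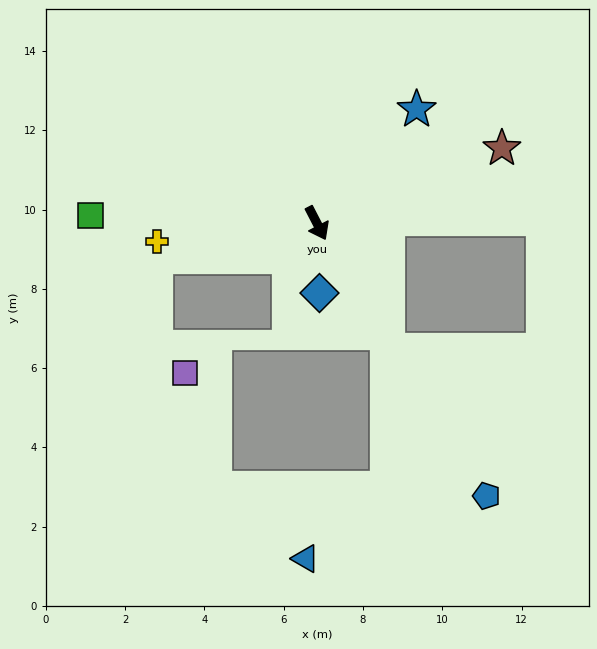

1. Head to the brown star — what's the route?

turn left 85°, forward 5.0 m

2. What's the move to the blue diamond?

turn right 25°, forward 1.8 m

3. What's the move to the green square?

turn right 119°, forward 5.7 m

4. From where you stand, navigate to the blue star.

turn left 111°, forward 3.8 m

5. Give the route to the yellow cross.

turn right 111°, forward 4.1 m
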